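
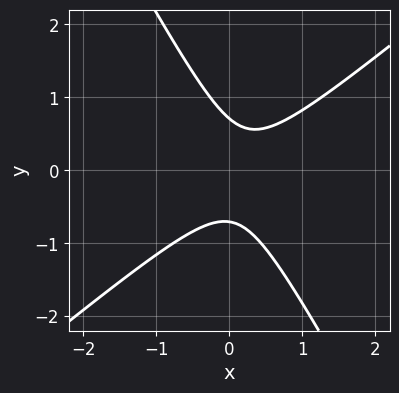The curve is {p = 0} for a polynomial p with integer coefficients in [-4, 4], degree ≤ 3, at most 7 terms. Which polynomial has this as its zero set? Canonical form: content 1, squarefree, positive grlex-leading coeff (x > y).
3*x^2 - 2*x*y - 2*y^2 - x + 1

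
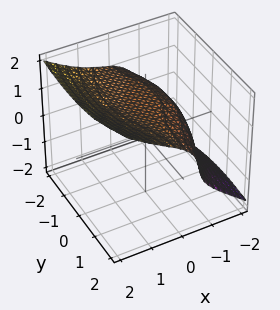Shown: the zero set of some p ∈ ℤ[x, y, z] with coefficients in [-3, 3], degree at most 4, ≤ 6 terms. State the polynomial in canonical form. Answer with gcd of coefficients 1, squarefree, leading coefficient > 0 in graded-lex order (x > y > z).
2*x^3 + x*y^2 + x*y*z - 3*z^3 + 3

Degree: a generic line meets the surface in up to 3 points, so deg p = 3.
Checking where it meets the axes: it misses every integer gridline on the y-axis; it crosses the z-axis at the gridline z = 1.
Solving for integer coefficients yields p as stated.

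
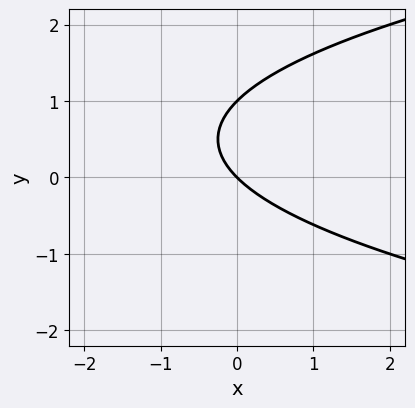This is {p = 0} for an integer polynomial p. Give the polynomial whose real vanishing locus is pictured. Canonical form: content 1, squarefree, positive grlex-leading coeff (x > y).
(a) deg p = 2. The shape is more complex than any degree-1 curve.
(b) Against the integer gridlines: it crosses the x-axis at the gridline x = 0; the y-axis gridline crossings are at y ∈ {0, 1}.
(c) These observations pin down the coefficients.

y^2 - x - y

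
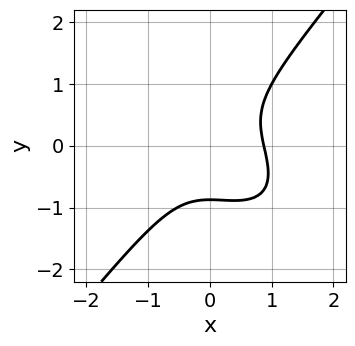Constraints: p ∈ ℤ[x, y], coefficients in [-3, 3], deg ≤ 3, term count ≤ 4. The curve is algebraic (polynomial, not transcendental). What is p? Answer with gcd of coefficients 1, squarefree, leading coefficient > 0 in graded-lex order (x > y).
3*x^3 + 2*x^2*y - 3*y^3 - 2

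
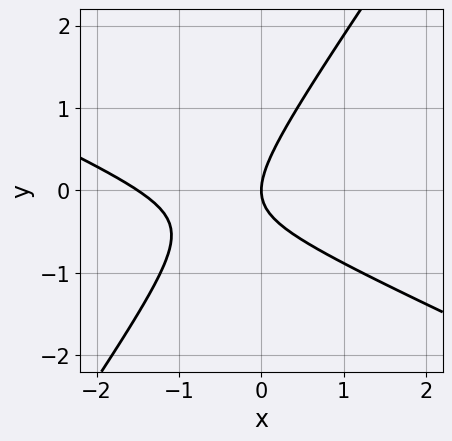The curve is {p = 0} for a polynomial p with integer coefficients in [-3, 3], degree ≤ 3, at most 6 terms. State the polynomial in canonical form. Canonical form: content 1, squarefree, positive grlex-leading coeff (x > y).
1. deg p = 2. No degree-1 curve has this shape.
2. From the visible intercepts: it meets the x-axis at x = 0 (among the integer gridlines); it meets the y-axis at y = 0 (among the integer gridlines).
3. Together with the visible shape, these determine p as stated.

2*x^2 + 3*x*y - 3*y^2 + 3*x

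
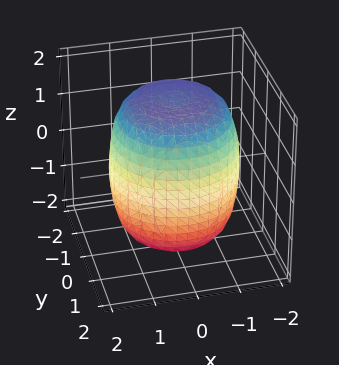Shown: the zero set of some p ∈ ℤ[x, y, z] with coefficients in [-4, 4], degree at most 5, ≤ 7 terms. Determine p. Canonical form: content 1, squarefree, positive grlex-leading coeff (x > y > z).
x^4 + 2*x^2*y^2 + y^4 - x^2 - y^2 + z^2 - 3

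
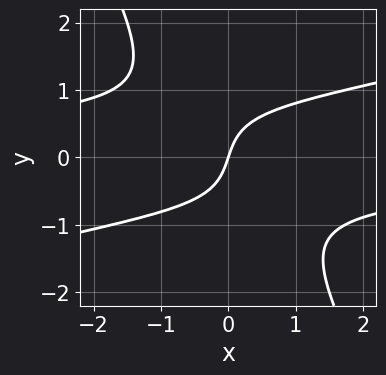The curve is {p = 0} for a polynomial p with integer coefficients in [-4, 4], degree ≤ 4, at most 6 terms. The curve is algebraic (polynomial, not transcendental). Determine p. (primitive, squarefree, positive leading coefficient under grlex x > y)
(a) deg p = 3. A generic line meets the curve in up to 3 points.
(b) Observable constraints: one y-axis crossing is at y = 0; it meets the x-axis at x = 0 (among the integer gridlines).
(c) Putting this together gives p.

x^2*y - 3*x*y^2 - 2*y^3 + 3*x - y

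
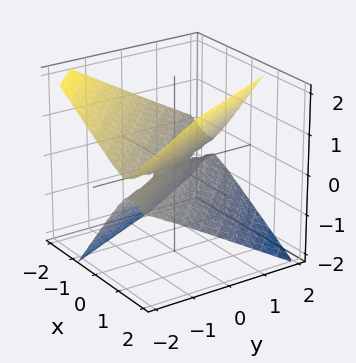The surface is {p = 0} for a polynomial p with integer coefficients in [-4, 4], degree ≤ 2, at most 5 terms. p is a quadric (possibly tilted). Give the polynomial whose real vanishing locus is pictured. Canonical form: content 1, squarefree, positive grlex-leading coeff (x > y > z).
1. Degree: a generic line meets the surface in up to 2 points, so deg p = 2.
2. From the axis intercepts and sections: one z-axis crossing is at z = 0; one x-axis crossing is at x = 0; it meets the y-axis at y = 0 (among the integer gridlines).
3. Putting this together gives p.

2*x^2 + 3*x*y + 2*x*z + y^2 - 3*z^2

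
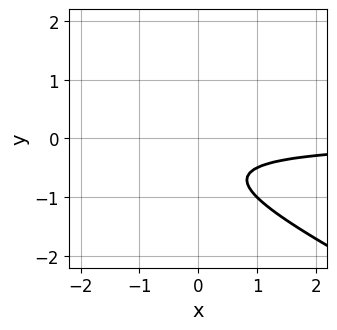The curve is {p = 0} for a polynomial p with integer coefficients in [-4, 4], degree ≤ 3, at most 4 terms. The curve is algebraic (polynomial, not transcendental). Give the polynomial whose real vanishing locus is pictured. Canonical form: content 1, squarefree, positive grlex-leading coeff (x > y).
x*y + 2*y^2 + 2*y + 1

(a) The degree is 2 — a generic line meets the curve in up to 2 points.
(b) From the visible intercepts: no x-intercept at any integer in the box; the curve avoids every integer y-axis point in the box.
(c) Putting this together gives p.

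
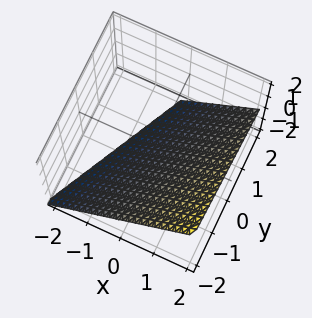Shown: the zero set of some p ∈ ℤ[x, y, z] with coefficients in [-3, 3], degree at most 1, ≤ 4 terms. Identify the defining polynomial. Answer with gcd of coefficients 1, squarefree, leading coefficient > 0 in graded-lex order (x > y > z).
2*x - y - 2*z - 2

First, deg p = 1. Every cross-section is a straight line — this is a plane.
Next, observable constraints: it meets the y-axis at y = -2 (among the integer gridlines); one z-axis crossing is at z = -1; it meets the x-axis at x = 1 (among the integer gridlines).
Finally, these observations pin down the coefficients.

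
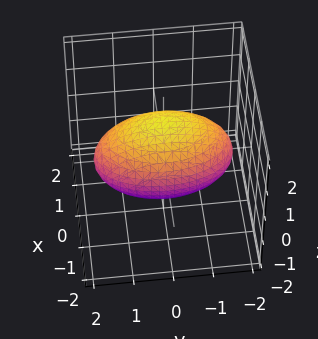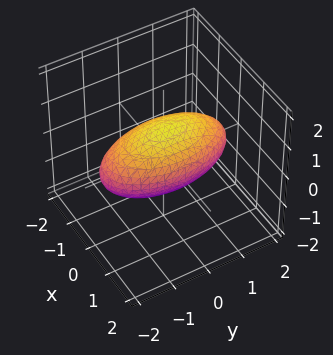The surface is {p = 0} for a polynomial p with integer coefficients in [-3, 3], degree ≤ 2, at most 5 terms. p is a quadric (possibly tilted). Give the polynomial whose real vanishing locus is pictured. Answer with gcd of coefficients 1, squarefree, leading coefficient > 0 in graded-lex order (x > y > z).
3*x^2 - x*z + y^2 + 3*z^2 - 3

(a) Degree: a generic line meets the surface in up to 2 points, so deg p = 2.
(b) Reading off the gridlines: the x-axis gridline crossings are at x ∈ {-1, 1}; among the integer gridlines, it crosses the z-axis at z ∈ {-1, 1}.
(c) Fitting integer coefficients to these (and the overall shape) gives p.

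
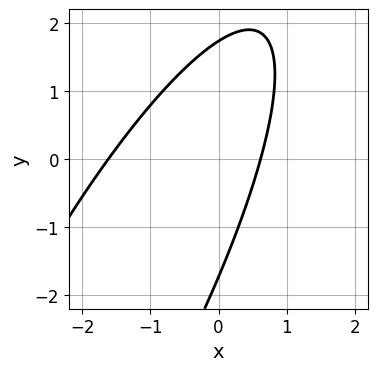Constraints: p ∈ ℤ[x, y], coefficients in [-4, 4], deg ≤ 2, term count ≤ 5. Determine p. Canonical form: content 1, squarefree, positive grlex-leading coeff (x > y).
First, degree: a generic line meets the curve in up to 2 points, so deg p = 2.
Finally, matching integer coefficients to the picture gives p.

3*x^2 - 3*x*y + y^2 + 3*x - 3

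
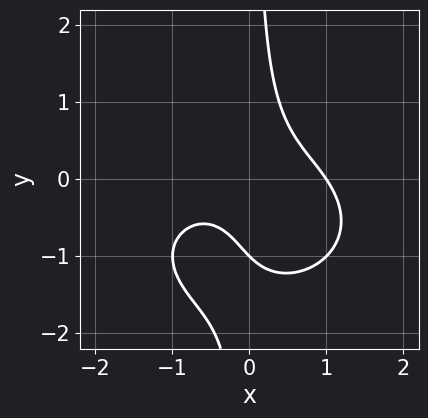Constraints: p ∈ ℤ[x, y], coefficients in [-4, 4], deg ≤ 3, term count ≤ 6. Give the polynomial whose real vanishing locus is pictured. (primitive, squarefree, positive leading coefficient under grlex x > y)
1. Degree: no degree-2 curve has this shape, so deg p = 3.
2. Checking where it meets the axes: it meets the x-axis at x = 1 (among the integer gridlines); it crosses the y-axis at the gridline y = -1.
3. Solving for integer coefficients yields p as stated.

x^3 + 2*x*y^2 + 3*x*y - y - 1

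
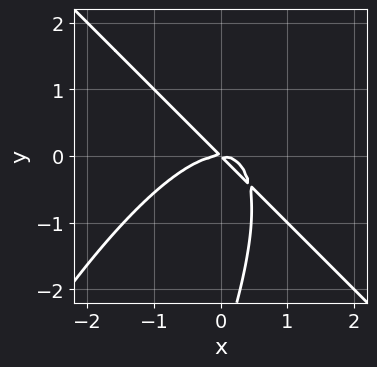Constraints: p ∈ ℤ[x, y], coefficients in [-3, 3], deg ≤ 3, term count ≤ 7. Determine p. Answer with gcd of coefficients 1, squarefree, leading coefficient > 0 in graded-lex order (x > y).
3*x^3 - 2*x*y^2 + y^3 + 3*x*y + 3*y^2

Degree: the shape is more complex than any degree-2 curve, so deg p = 3.
Reading off the gridlines: one x-axis crossing is at x = 0; it crosses the y-axis at the gridline y = 0.
Fitting integer coefficients to these (and the overall shape) gives p.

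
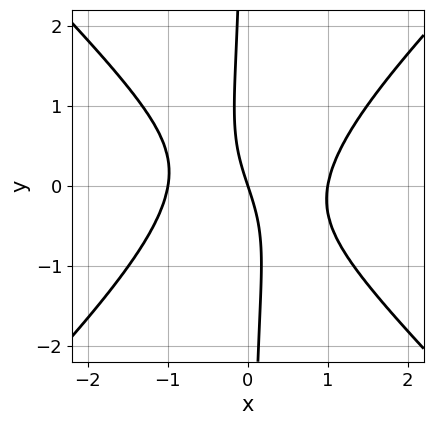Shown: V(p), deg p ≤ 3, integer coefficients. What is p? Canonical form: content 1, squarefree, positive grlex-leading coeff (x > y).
3*x^3 - 3*x*y^2 - 3*x - y

The degree is 3 — no degree-2 curve has this shape.
Against the integer gridlines: among the integer gridlines, it crosses the x-axis at x ∈ {-1, 0, 1}; one y-axis crossing is at y = 0.
These observations pin down the coefficients.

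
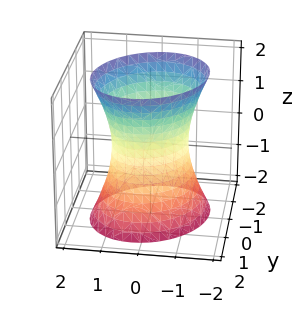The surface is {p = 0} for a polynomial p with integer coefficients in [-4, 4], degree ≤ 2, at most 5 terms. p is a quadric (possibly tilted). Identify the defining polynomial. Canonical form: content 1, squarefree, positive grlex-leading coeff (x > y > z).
3*x^2 - x*y + 3*y^2 - z^2 - 3

(a) deg p = 2.
(b) Against the integer gridlines: the surface avoids every integer z-axis point in the box; the x-axis gridline crossings are at x ∈ {-1, 1}; among the integer gridlines, it crosses the y-axis at y ∈ {-1, 1}.
(c) Matching integer coefficients to the picture gives p.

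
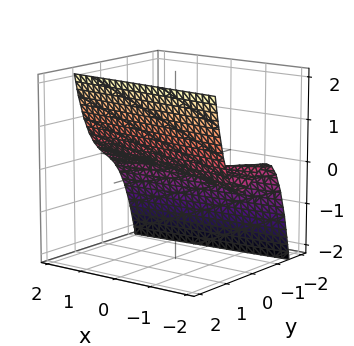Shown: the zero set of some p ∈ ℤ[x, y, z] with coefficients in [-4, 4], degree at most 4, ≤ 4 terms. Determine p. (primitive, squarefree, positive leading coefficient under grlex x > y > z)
3*y^3 + x*y - 3*z

1. deg p = 3. A generic line meets the surface in up to 3 points.
2. Reading off the gridlines: one y-axis crossing is at y = 0; every point of the x-axis in the box is on the surface.
3. The integer polynomial consistent with all of this is the stated p.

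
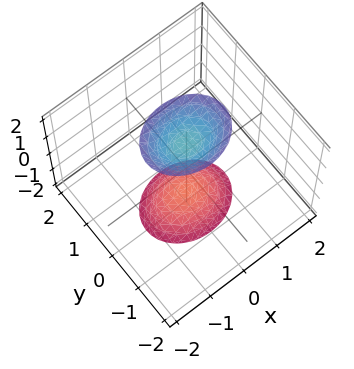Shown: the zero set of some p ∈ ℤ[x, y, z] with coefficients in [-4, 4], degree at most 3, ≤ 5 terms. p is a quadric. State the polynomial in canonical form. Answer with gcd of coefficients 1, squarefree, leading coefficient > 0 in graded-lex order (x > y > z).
2*x^2 + 3*y^2 - z^2 + 2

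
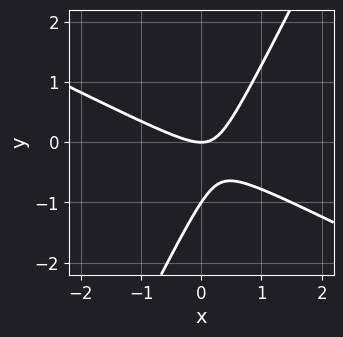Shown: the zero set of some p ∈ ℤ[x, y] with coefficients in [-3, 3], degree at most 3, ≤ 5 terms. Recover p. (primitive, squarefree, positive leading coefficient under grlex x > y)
2*x^2 + 3*x*y - 2*y^2 - 2*y

First, degree: the shape is more complex than any degree-1 curve, so deg p = 2.
Next, reading off the gridlines: it meets the x-axis at x = 0 (among the integer gridlines); the y-axis gridline crossings are at y ∈ {-1, 0}.
Finally, matching integer coefficients to the picture gives p.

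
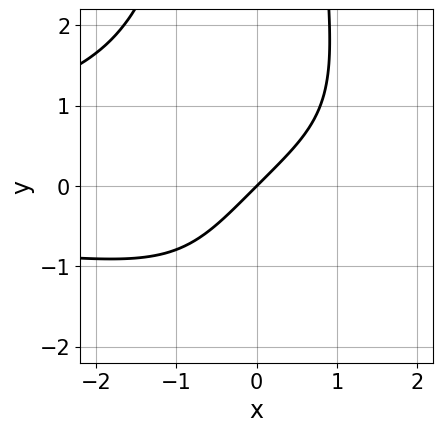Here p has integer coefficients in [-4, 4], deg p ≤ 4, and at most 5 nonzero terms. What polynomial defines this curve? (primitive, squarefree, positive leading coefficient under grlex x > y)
x^2*y^2 + 3*x - 3*y

1. The degree is 4 — a generic line meets the curve in up to 4 points.
2. From the visible intercepts: one x-axis crossing is at x = 0; it crosses the y-axis at the gridline y = 0.
3. These observations pin down the coefficients.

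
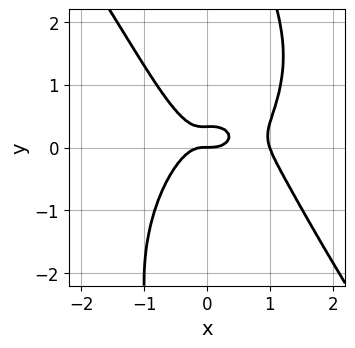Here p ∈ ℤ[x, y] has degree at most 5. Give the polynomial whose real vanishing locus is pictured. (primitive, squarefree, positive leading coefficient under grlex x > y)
deg p = 4. No degree-3 curve has this shape.
Observable constraints: the x-axis gridline crossings are at x ∈ {0, 1}; one y-axis crossing is at y = 0.
These observations pin down the coefficients.

3*x^4 + x*y^3 - 3*x^3 - 3*y^2 + y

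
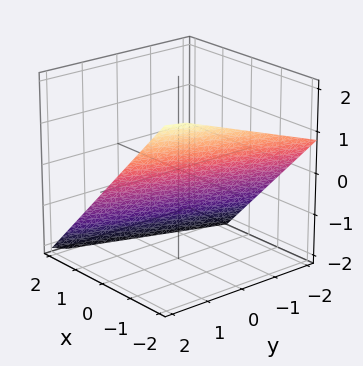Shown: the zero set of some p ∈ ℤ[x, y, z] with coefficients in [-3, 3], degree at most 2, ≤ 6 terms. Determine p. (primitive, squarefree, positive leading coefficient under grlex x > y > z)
(a) deg p = 1.
(b) Checking where it meets the axes: it crosses the y-axis at the gridline y = 2.
(c) Matching integer coefficients to the picture gives p.

3*x - y + 3*z + 2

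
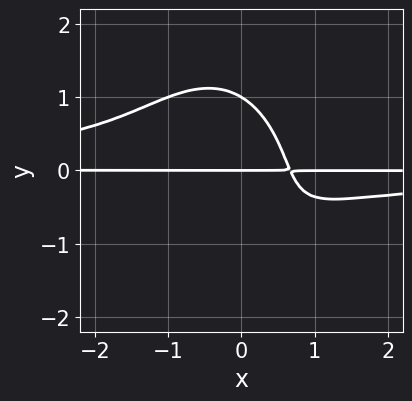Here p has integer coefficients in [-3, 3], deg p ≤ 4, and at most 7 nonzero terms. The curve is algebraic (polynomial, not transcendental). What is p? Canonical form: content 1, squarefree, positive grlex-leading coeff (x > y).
3*x^2*y^2 + y^4 + y^3 + 3*x*y - 2*y

The degree is 4 — no degree-3 curve has this shape.
Against the integer gridlines: every point of the x-axis in the box is on the curve; among the integer gridlines, it crosses the y-axis at y ∈ {0, 1}.
Together with the visible shape, these determine p as stated.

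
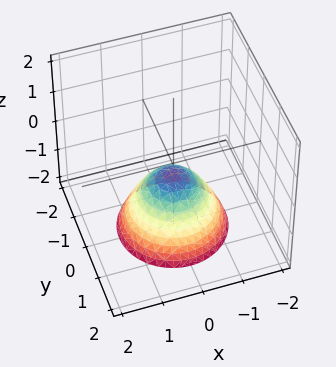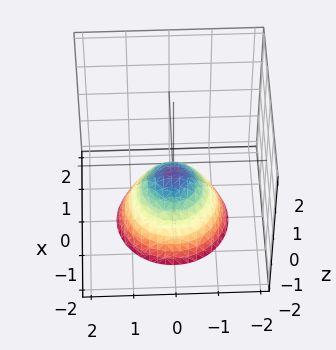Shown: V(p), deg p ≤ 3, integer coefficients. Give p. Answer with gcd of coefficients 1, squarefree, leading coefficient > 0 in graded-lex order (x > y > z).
3*x^2 + 3*y^2 + 3*z + 1

First, the degree is 2 — the shape is more complex than any degree-1 surface.
Next, symmetry: every cross-section ⟂ z is a circle, so x, y appear only via x² + y².
Next, against the integer gridlines: a circular section at z = -2 has radius between 1 and 2; it misses every integer gridline on the y-axis.
Finally, fitting integer coefficients to these (and the overall shape) gives p.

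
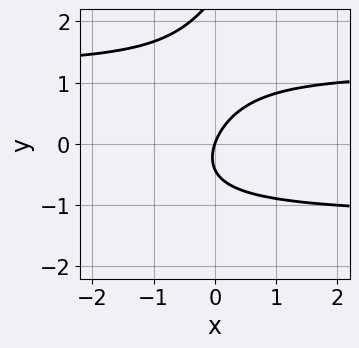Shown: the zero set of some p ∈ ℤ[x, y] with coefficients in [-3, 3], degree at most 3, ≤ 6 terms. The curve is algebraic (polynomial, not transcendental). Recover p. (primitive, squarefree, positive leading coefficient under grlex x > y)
1. The degree is 3 — the shape is more complex than any degree-2 curve.
2. Against the integer gridlines: it meets the y-axis at y = 0 (among the integer gridlines); one x-axis crossing is at x = 0.
3. Matching integer coefficients to the picture gives p.

2*x*y^2 - y^3 + 2*y^2 - 3*x + y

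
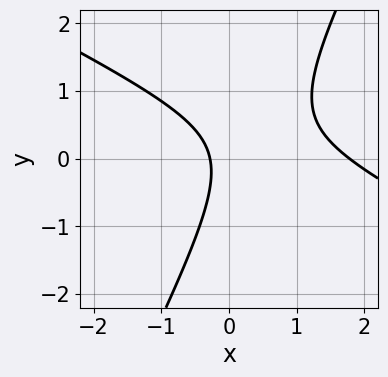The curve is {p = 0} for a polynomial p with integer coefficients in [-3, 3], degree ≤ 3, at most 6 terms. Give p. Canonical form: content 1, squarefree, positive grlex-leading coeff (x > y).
1. The degree is 2 — the shape is more complex than any degree-1 curve.
2. Reading off the gridlines: no y-intercept at any integer in the box.
3. The integer polynomial consistent with all of this is the stated p.

2*x^2 + 3*x*y - 2*y^2 - 3*x - 1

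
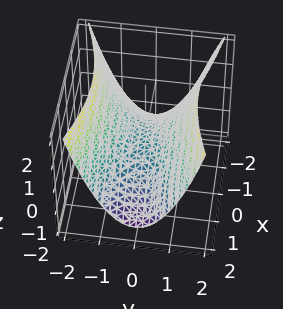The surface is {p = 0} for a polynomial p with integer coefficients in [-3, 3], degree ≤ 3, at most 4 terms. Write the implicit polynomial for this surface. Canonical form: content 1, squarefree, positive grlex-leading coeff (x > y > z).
1. The degree is 2 — a hyperbolic paraboloid; a quadric.
2. Symmetries: it's symmetric under y → −y, forcing even powers of y; the x ↦ −x reflection is a symmetry, so x appears only in even powers.
3. From the axis intercepts and sections: one y-axis crossing is at y = 0; it meets the x-axis at x = 0 (among the integer gridlines); it crosses the z-axis at the gridline z = 0.
4. Assembling these constraints gives the stated polynomial.

x^2 - 3*y^2 + 3*z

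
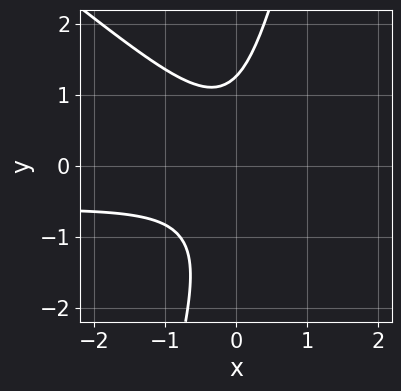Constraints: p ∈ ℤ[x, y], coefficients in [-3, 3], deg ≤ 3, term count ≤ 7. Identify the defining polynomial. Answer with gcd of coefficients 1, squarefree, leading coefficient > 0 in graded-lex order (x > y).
1. The degree is 3 — the shape is more complex than any degree-2 curve.
2. Reading off the gridlines: the curve avoids every integer x-axis point in the box.
3. Assembling these constraints gives the stated polynomial.

3*x^2*y + 3*x*y^2 - y^3 + 2*x^2 + 2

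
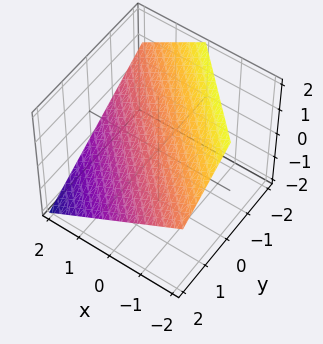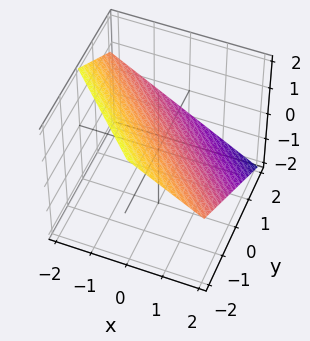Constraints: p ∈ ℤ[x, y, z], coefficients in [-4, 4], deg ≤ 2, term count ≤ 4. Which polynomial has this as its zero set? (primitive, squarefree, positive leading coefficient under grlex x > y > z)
2*x + 2*y + 3*z - 2

The degree is 1 — the surface is flat (a plane).
Checking where it meets the axes: one x-axis crossing is at x = 1; one y-axis crossing is at y = 1.
Matching integer coefficients to the picture gives p.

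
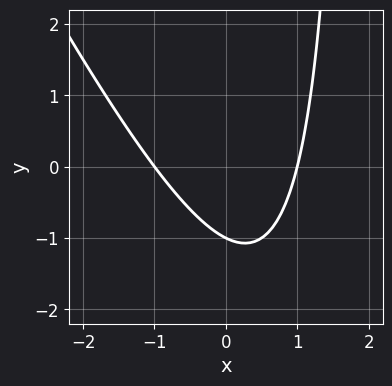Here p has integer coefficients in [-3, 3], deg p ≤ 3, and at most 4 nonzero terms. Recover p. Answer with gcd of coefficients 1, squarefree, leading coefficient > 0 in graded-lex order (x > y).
2*x^2 + x*y - 2*y - 2

deg p = 2. The shape is more complex than any degree-1 curve.
Checking where it meets the axes: among the integer gridlines, it crosses the x-axis at x ∈ {-1, 1}; it meets the y-axis at y = -1 (among the integer gridlines).
The integer polynomial consistent with all of this is the stated p.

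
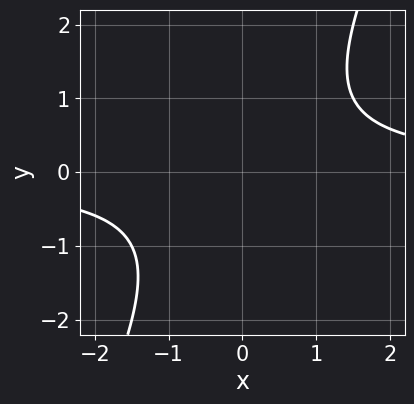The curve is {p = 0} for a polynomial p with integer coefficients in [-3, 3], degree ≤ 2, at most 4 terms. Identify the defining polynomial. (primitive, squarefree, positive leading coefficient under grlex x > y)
2*x*y - y^2 - 2

1. deg p = 2. A generic line meets the curve in up to 2 points.
2. Observable constraints: no x-intercept at any integer in the box; no y-intercept at any integer in the box.
3. The integer polynomial consistent with all of this is the stated p.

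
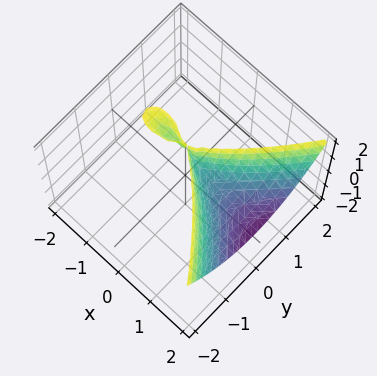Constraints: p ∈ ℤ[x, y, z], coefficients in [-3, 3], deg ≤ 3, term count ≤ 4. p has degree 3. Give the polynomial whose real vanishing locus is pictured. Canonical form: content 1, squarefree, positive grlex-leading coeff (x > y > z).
I count 2 distinct pieces. They look like related sheets of one shape, so recover p as a whole.
deg p = 3. The shape is more complex than any degree-2 surface.
Reading off the gridlines: the visible z-axis segment lies entirely on the surface.
Together with the visible shape, these determine p as stated.

x^3 + 2*x^2*z - 3*x^2 - 3*y^2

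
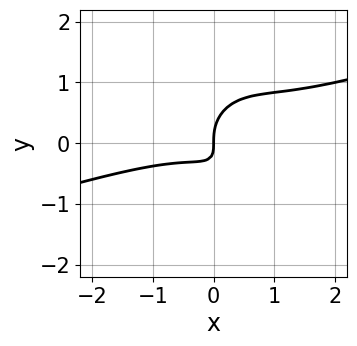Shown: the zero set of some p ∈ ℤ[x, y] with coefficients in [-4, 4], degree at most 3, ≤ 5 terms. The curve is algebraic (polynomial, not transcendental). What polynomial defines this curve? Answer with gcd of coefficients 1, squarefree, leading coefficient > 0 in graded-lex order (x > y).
Degree: a generic line meets the curve in up to 3 points, so deg p = 3.
Checking where it meets the axes: it crosses the x-axis at the gridline x = 0; it crosses the y-axis at the gridline y = 0.
Assembling these constraints gives the stated polynomial.

x^3 - 3*x^2*y - 2*y^3 + 2*x*y + x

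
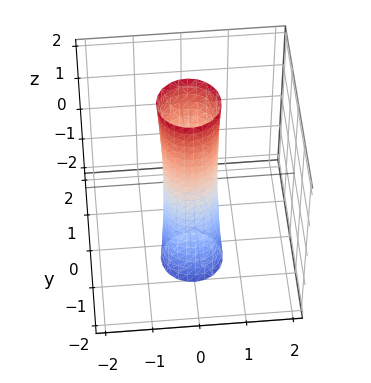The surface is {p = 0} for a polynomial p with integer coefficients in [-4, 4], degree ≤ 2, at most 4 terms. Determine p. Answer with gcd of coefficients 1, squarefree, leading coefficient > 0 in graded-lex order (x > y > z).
3*x^2 + 3*y^2 - y*z - 1

Degree: a generic line meets the surface in up to 2 points, so deg p = 2.
Against the integer gridlines: it misses every integer gridline on the z-axis.
Matching integer coefficients to the picture gives p.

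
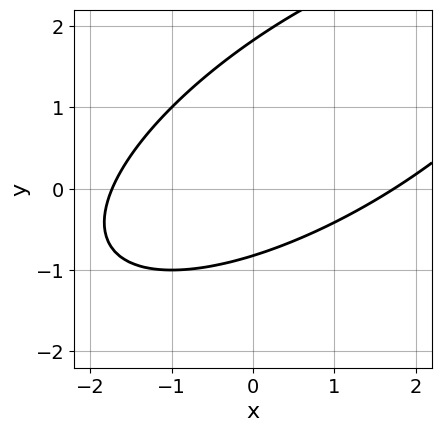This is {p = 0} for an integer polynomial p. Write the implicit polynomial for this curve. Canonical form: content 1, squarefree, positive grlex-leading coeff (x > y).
Degree: no degree-1 curve has this shape, so deg p = 2.
Putting this together gives p.

x^2 - 2*x*y + 2*y^2 - 2*y - 3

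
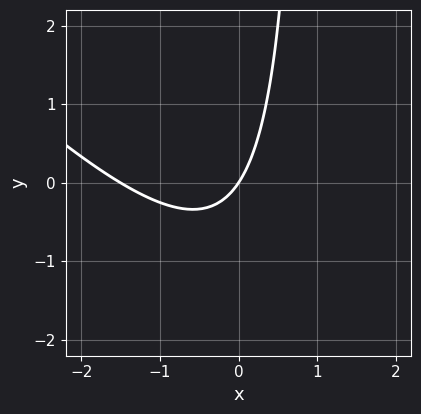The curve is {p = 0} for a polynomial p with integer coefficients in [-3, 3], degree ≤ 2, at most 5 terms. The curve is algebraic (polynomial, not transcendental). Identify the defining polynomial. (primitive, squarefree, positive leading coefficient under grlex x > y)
(a) The degree is 2 — no degree-1 curve has this shape.
(b) From the axis intercepts and sections: one y-axis crossing is at y = 0; one x-axis crossing is at x = 0.
(c) Solving for integer coefficients yields p as stated.

2*x^2 + 2*x*y + 3*x - 2*y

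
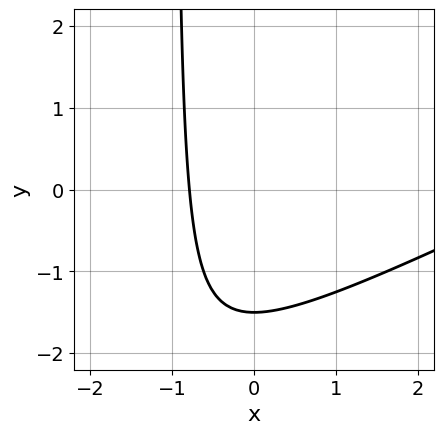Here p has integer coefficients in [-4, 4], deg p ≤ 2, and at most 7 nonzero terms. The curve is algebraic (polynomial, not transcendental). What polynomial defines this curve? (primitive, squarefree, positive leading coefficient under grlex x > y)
x^2 - 2*x*y - 3*x - 2*y - 3

1. Degree: the shape is more complex than any degree-1 curve, so deg p = 2.
2. Putting this together gives p.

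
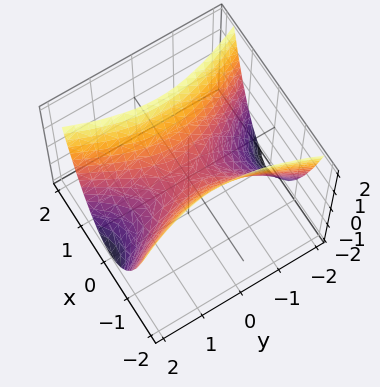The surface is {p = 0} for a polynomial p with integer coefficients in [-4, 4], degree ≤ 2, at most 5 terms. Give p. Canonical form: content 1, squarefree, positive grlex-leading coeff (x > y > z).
1. deg p = 2.
2. Symmetries: it's symmetric under y → −y, forcing even powers of y; the x ↦ −x reflection is a symmetry, so x appears only in even powers.
3. Checking where it meets the axes: it meets the y-axis at y = 0 (among the integer gridlines); one z-axis crossing is at z = 0; it meets the x-axis at x = 0 (among the integer gridlines).
4. Putting this together gives p.

3*x^2 - y^2 - 2*z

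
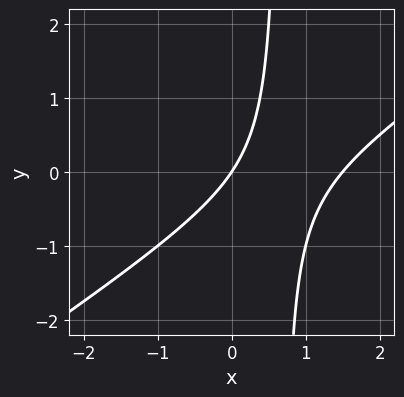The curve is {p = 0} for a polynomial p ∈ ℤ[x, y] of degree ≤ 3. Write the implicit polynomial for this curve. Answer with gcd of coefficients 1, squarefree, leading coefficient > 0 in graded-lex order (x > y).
(a) Degree: the shape is more complex than any degree-1 curve, so deg p = 2.
(b) Against the integer gridlines: it meets the y-axis at y = 0 (among the integer gridlines); it meets the x-axis at x = 0 (among the integer gridlines).
(c) Putting this together gives p.

2*x^2 - 3*x*y - 3*x + 2*y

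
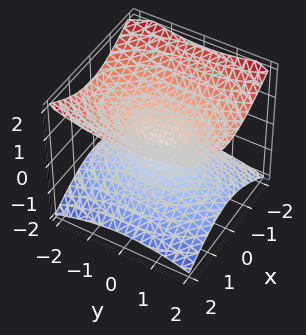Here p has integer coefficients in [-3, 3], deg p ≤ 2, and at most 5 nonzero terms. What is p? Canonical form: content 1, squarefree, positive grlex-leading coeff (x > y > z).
2*x^2 + y^2 - 3*z^2

1. The degree is 2 — two nappes meeting at a single point; a quadric.
2. Symmetries: it's symmetric under z → −z, forcing even powers of z; it's symmetric under y → −y, forcing even powers of y; mirror symmetry x ↦ −x ⇒ only even powers of x.
3. Against the integer gridlines: one x-axis crossing is at x = 0; it meets the z-axis at z = 0 (among the integer gridlines); it crosses the y-axis at the gridline y = 0.
4. Putting this together gives p.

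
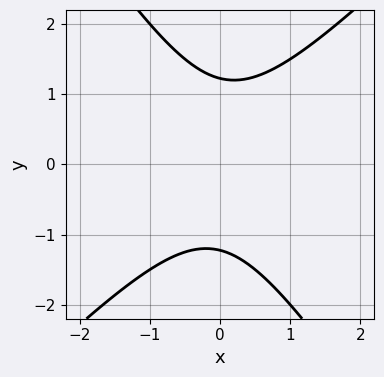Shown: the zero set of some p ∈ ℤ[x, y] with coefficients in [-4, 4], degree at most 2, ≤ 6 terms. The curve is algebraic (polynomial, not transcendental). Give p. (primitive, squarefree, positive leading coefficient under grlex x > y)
First, deg p = 2. No degree-1 curve has this shape.
Next, reading off the gridlines: it misses every integer gridline on the x-axis.
Finally, the integer polynomial consistent with all of this is the stated p.

3*x^2 - x*y - 2*y^2 + 3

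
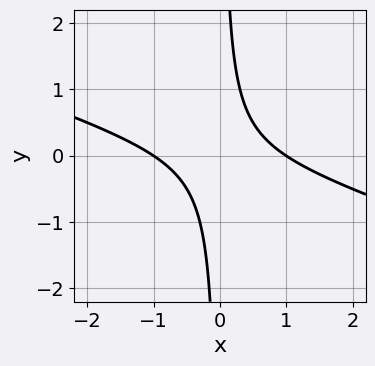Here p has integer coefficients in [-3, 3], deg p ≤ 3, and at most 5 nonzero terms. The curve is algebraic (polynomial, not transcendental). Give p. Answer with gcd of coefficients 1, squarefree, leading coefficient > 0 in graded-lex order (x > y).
x^2 + 3*x*y - 1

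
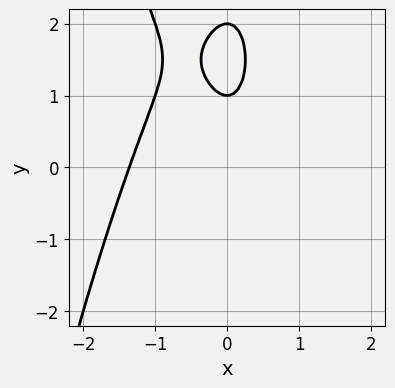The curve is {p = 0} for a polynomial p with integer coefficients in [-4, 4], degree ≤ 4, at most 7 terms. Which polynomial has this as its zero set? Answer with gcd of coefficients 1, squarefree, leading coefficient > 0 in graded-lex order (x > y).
3*x^3 + 3*x^2 + y^2 - 3*y + 2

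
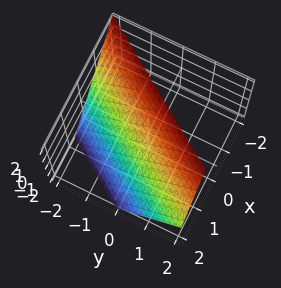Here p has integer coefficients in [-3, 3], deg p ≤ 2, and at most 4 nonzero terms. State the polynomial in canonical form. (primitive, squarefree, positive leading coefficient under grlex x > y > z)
1. The degree is 1 — the surface is flat (a plane).
2. Observable constraints: it meets the z-axis at z = 1 (among the integer gridlines); one y-axis crossing is at y = -1.
3. Matching integer coefficients to the picture gives p.

3*x - 2*y + 2*z - 2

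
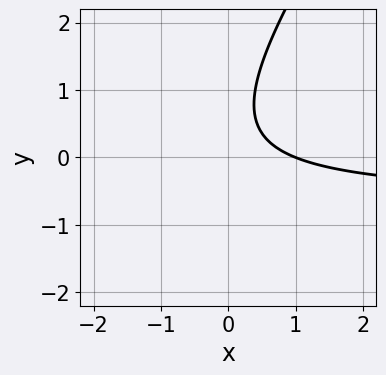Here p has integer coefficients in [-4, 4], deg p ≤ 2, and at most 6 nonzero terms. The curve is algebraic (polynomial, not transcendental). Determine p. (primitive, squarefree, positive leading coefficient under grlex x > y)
First, degree: a generic line meets the curve in up to 2 points, so deg p = 2.
Then, from the visible intercepts: it crosses the x-axis at the gridline x = 1; it misses every integer gridline on the y-axis.
Finally, assembling these constraints gives the stated polynomial.

3*x*y - 2*y^2 + 2*x + 2*y - 2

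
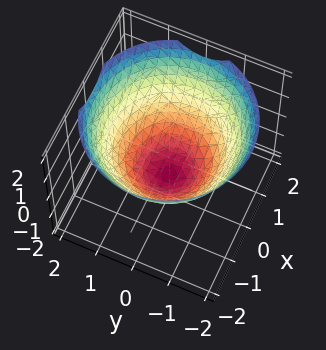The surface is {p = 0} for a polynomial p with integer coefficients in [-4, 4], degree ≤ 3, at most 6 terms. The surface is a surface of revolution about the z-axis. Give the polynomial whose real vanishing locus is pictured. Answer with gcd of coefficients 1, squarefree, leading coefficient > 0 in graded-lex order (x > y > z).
2*x^2 + 2*y^2 - 3*z - 3

First, deg p = 2.
Then, by symmetry, every cross-section ⟂ z is a circle, so x, y appear only via x² + y².
Then, observable constraints: it meets the z-axis at z = -1 (among the integer gridlines); a circular section at z = 0 has radius between 1 and 2.
Finally, assembling these constraints gives the stated polynomial.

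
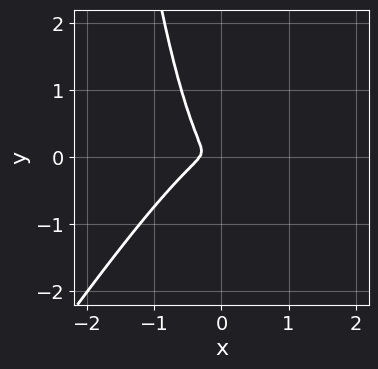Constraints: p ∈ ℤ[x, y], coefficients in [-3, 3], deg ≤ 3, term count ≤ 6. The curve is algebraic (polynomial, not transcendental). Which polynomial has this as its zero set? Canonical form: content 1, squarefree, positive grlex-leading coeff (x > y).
3*x^3 - 2*x^2*y + x^2 + y^2

Degree: no degree-2 curve has this shape, so deg p = 3.
Putting this together gives p.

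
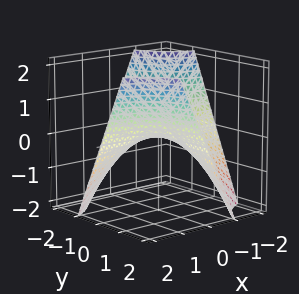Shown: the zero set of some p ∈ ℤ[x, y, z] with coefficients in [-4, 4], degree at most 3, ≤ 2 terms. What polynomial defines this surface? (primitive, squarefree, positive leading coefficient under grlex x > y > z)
x*y - z

(a) deg p = 2. A hyperbolic paraboloid; a quadric.
(b) From the visible intercepts: the visible x-axis segment lies entirely on the surface; it meets the z-axis at z = 0 (among the integer gridlines).
(c) These observations pin down the coefficients. Check: (0, 1, 0) on the y-axis lies on the surface, and p(0, 1, 0) = 0. ✓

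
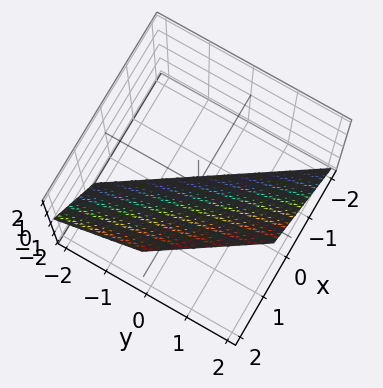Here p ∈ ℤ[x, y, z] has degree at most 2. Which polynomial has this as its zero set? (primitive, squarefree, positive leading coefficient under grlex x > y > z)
3*x + 2*y - 2*z - 2

Degree: every cross-section is a straight line — this is a plane, so deg p = 1.
Reading off the gridlines: it meets the y-axis at y = 1 (among the integer gridlines); it crosses the z-axis at the gridline z = -1.
Fitting integer coefficients to these (and the overall shape) gives p.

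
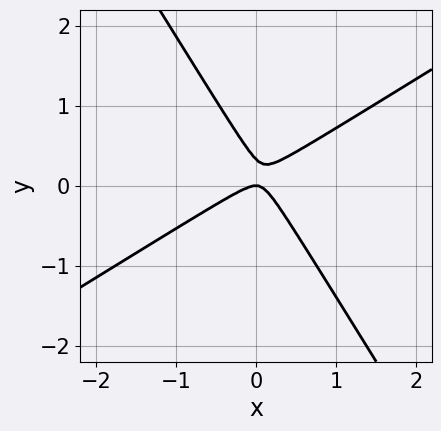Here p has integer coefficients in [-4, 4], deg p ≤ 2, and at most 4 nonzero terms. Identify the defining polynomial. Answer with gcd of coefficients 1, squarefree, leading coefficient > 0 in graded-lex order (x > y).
1. Degree: the shape is more complex than any degree-1 curve, so deg p = 2.
2. From the axis intercepts and sections: one x-axis crossing is at x = 0; it crosses the y-axis at the gridline y = 0.
3. Assembling these constraints gives the stated polynomial.

3*x^2 - 3*x*y - 3*y^2 + y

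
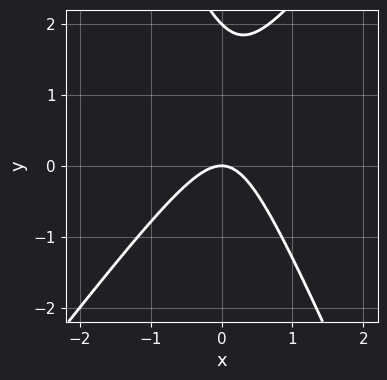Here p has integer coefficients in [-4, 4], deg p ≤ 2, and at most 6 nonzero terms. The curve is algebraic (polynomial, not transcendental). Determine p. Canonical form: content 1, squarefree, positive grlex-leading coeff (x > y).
3*x^2 - x*y - y^2 + 2*y

(a) Degree: the shape is more complex than any degree-1 curve, so deg p = 2.
(b) From the visible intercepts: the y-axis gridline crossings are at y ∈ {0, 2}; it crosses the x-axis at the gridline x = 0.
(c) The integer polynomial consistent with all of this is the stated p.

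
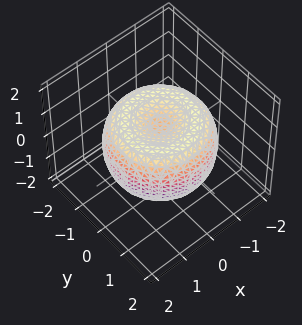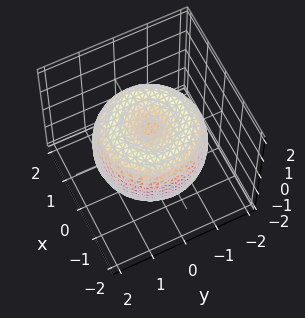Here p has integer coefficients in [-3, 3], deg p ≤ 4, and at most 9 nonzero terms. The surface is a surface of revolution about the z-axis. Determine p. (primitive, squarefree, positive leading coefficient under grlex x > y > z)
1. Degree: no degree-3 surface has this shape, so deg p = 4.
2. Symmetry: the z-axis is an axis of rotation, so x and y enter only as x² + y².
3. From the visible intercepts: a circular section at z = -1 has radius exactly 1.
4. Matching integer coefficients to the picture gives p.

x^4 + 2*x^2*y^2 + y^4 - 2*x^2 - 2*y^2 + 2*z^2 - 1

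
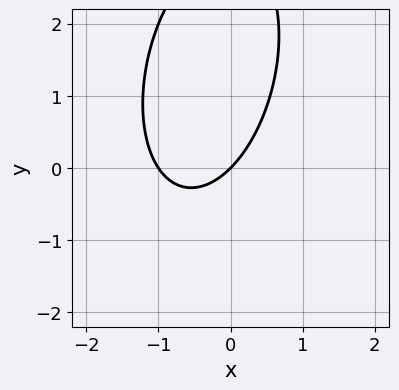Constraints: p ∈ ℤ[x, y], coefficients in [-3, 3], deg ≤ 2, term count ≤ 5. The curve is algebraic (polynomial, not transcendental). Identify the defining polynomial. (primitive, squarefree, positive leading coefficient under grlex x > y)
First, degree: a generic line meets the curve in up to 2 points, so deg p = 2.
Then, against the integer gridlines: among the integer gridlines, it crosses the x-axis at x ∈ {-1, 0}; it meets the y-axis at y = 0 (among the integer gridlines).
Finally, these observations pin down the coefficients.

3*x^2 - x*y + y^2 + 3*x - 3*y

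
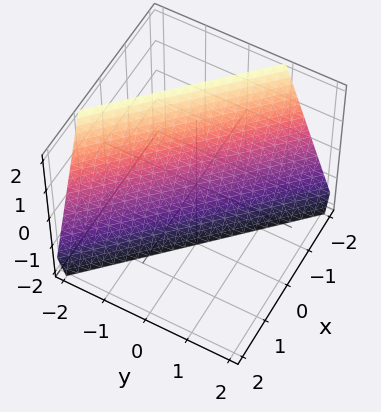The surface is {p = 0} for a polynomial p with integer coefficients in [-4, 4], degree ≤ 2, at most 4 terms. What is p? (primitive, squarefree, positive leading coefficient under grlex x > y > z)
3*x + 3*y + z + 2

Degree: the surface is flat (a plane), so deg p = 1.
Reading off the gridlines: it meets the z-axis at z = -2 (among the integer gridlines).
The integer polynomial consistent with all of this is the stated p.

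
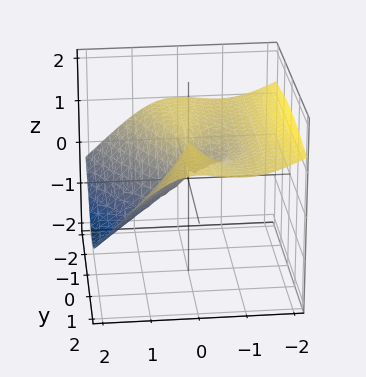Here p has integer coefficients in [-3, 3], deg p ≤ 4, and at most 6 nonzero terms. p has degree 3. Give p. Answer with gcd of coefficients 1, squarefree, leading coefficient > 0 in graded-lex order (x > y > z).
The degree is 3 — no degree-2 surface has this shape.
Against the integer gridlines: one x-axis crossing is at x = 0; one y-axis crossing is at y = 0; the visible z-axis segment lies entirely on the surface.
Matching integer coefficients to the picture gives p.

2*x^3 + 3*x^2*z + 2*y^2*z - 2*y^2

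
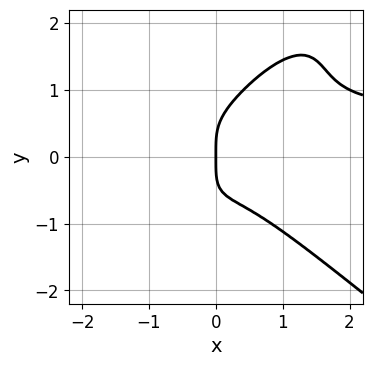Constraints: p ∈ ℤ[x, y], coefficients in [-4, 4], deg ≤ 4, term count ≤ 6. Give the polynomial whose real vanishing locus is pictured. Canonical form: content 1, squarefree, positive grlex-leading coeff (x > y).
(a) deg p = 4. No degree-3 curve has this shape.
(b) From the axis intercepts and sections: it crosses the x-axis at the gridline x = 0; it meets the y-axis at y = 0 (among the integer gridlines).
(c) The integer polynomial consistent with all of this is the stated p.

3*x^3*y - 3*x*y^3 + 2*y^4 - 2*x^3 - 2*x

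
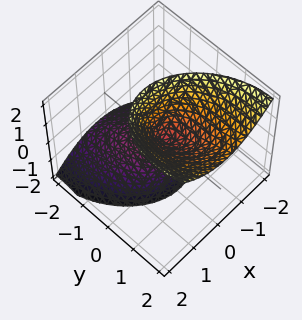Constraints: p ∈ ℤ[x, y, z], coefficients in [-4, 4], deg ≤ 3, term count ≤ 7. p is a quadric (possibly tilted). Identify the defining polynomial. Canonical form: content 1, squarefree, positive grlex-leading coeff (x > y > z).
3*x^2 + x*y + 2*y^2 - 3*y*z - z^2

I count 2 distinct pieces.
Degree: the shape is more complex than any degree-1 surface, so deg p = 2.
Checking where it meets the axes: it meets the y-axis at y = 0 (among the integer gridlines); it crosses the x-axis at the gridline x = 0; it crosses the z-axis at the gridline z = 0.
Fitting integer coefficients to these (and the overall shape) gives p.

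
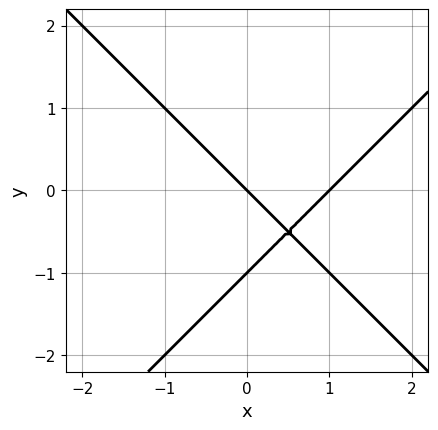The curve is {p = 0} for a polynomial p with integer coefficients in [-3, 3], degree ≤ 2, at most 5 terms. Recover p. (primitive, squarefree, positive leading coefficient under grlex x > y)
deg p = 2. A generic line meets the curve in up to 2 points.
Observable constraints: among the integer gridlines, it crosses the x-axis at x ∈ {0, 1}; among the integer gridlines, it crosses the y-axis at y ∈ {-1, 0}.
Putting this together gives p.

x^2 - y^2 - x - y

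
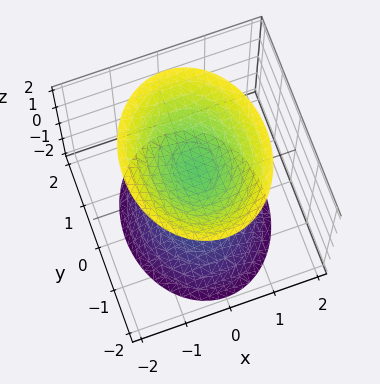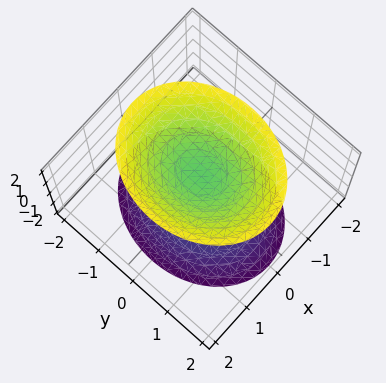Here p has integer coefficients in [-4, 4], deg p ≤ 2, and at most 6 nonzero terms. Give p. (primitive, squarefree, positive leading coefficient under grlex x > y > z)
There are 2 components. They look like related sheets of one shape, so recover p as a whole.
deg p = 2. Two separate bowl-shaped sheets opening away from each other; a quadric.
Symmetries: it's symmetric under y → −y, forcing even powers of y; the x ↦ −x reflection is a symmetry, so x appears only in even powers; the z ↦ −z reflection is a symmetry, so z appears only in even powers.
Checking where it meets the axes: the surface avoids every integer y-axis point in the box; it misses every integer gridline on the x-axis.
Assembling these constraints gives the stated polynomial. Check: (0, 0, -1) on the z-axis lies on the surface, and p(0, 0, -1) = 0. ✓

3*x^2 + 2*y^2 - 2*z^2 + 2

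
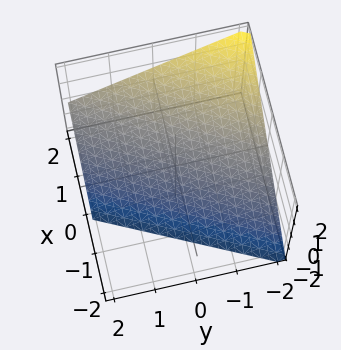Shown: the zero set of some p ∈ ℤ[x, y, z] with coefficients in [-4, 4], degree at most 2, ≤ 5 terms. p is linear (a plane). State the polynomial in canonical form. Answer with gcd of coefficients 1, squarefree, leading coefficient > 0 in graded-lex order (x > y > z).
2*x - y - 2*z - 2

deg p = 1. Every cross-section is a straight line — this is a plane.
Reading off the gridlines: it crosses the x-axis at the gridline x = 1; it meets the z-axis at z = -1 (among the integer gridlines); one y-axis crossing is at y = -2.
Solving for integer coefficients yields p as stated.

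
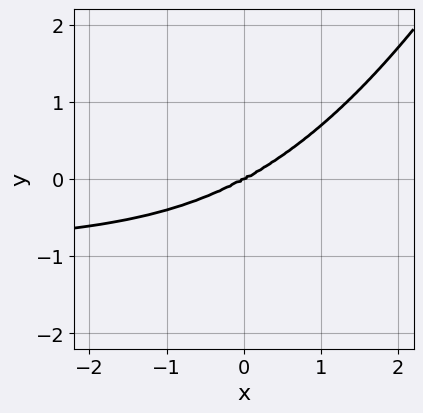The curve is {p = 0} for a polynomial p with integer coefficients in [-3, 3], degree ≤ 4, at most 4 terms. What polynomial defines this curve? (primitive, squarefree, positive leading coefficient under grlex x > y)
x^3*y + x^3 - x^2*y - 3*y^3

deg p = 4.
From the visible intercepts: one x-axis crossing is at x = 0; it crosses the y-axis at the gridline y = 0.
Solving for integer coefficients yields p as stated.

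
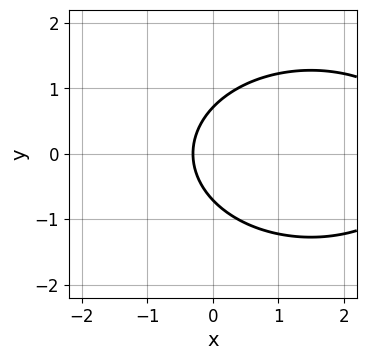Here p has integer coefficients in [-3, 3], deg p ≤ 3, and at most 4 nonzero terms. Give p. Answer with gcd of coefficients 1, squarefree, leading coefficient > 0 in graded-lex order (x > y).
x^2 + 2*y^2 - 3*x - 1

(a) Degree: no degree-1 curve has this shape, so deg p = 2.
(b) Symmetries: the y ↦ −y reflection is a symmetry, so y appears only in even powers.
(c) Assembling these constraints gives the stated polynomial.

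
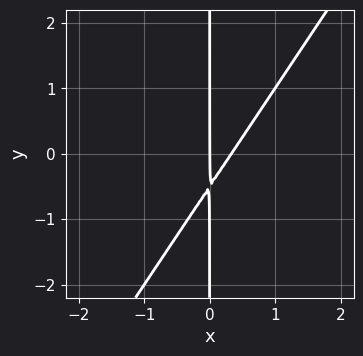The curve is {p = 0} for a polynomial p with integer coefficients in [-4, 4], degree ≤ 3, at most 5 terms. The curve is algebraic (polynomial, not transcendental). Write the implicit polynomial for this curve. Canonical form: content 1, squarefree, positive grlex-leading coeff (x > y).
First, deg p = 2. A generic line meets the curve in up to 2 points.
Then, against the integer gridlines: every point of the y-axis in the box is on the curve; one x-axis crossing is at x = 0.
Finally, assembling these constraints gives the stated polynomial.

3*x^2 - 2*x*y - x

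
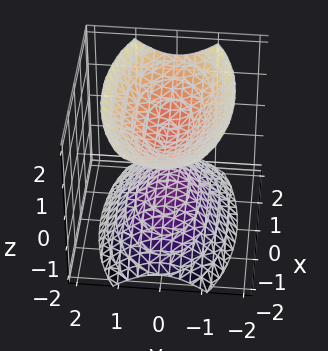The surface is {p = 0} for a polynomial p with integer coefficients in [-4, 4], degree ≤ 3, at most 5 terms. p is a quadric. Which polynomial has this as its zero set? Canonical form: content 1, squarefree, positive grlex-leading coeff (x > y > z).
x^2 + 3*y^2 - 2*z^2 + 1

First, the picture has 2 separate pieces. They look like related sheets of one shape, so recover p as a whole.
Next, degree: two sheets facing apart; a quadric, so deg p = 2.
Next, symmetries: the z ↦ −z reflection is a symmetry, so z appears only in even powers; it's symmetric under y → −y, forcing even powers of y; mirror symmetry x ↦ −x ⇒ only even powers of x.
Next, observable constraints: no y-intercept at any integer in the box; the surface avoids every integer x-axis point in the box.
Finally, solving for integer coefficients yields p as stated.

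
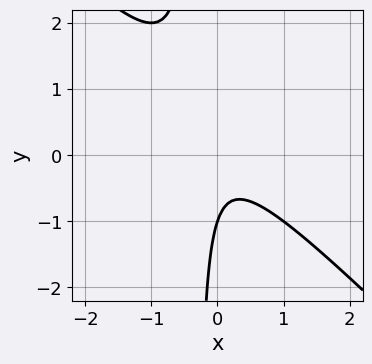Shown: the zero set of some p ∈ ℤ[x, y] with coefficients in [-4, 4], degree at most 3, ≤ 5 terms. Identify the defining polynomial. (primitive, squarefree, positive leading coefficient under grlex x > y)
3*x^2 + 3*x*y + y + 1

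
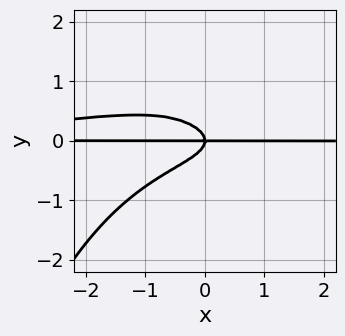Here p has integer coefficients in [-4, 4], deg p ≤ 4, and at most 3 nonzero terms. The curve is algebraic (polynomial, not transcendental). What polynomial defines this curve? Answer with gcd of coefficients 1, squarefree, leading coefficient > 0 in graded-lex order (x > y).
x^2*y^2 + 3*y^3 + x*y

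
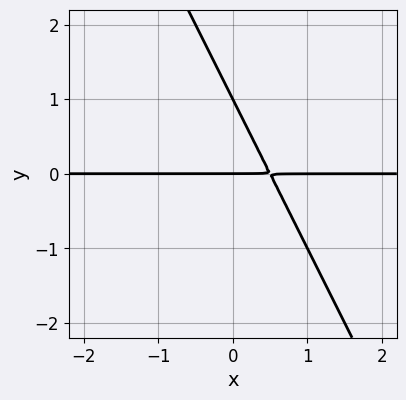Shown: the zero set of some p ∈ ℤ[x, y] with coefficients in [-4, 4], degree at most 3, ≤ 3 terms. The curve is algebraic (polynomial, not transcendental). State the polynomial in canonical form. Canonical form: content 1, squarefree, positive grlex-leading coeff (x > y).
2*x*y + y^2 - y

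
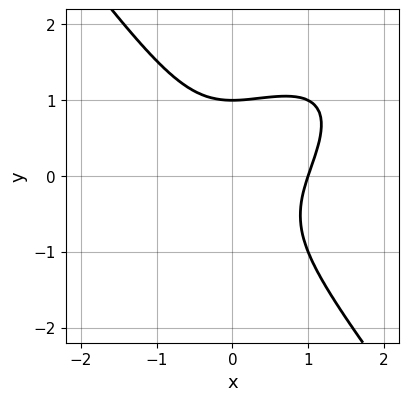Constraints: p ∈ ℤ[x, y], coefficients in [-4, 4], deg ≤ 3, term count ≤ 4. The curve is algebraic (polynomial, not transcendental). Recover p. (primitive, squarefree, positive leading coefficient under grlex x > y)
First, deg p = 3. The shape is more complex than any degree-2 curve.
Then, against the integer gridlines: it meets the y-axis at y = 1 (among the integer gridlines); it meets the x-axis at x = 1 (among the integer gridlines).
Finally, assembling these constraints gives the stated polynomial.

x^3 - x^2*y + y^3 - 1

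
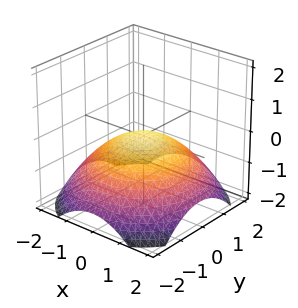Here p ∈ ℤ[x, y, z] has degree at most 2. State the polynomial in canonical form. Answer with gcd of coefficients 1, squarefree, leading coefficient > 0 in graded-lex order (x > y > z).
x^2 + y^2 + 3*z

deg p = 2.
Symmetry: the z-axis is an axis of rotation, so x and y enter only as x² + y².
Checking where it meets the axes: a circular section at z = -1 has radius between 1 and 2; it crosses the z-axis at the gridline z = 0.
The integer polynomial consistent with all of this is the stated p.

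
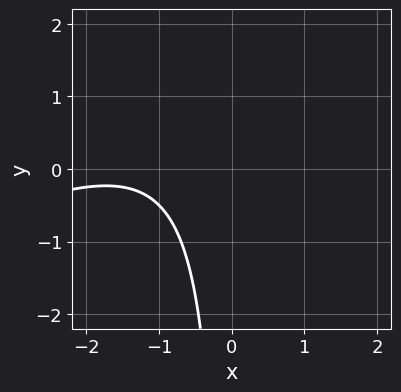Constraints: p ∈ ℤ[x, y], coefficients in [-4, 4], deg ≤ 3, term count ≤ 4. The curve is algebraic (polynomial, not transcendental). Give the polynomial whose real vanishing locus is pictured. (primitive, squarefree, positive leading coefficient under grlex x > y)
First, deg p = 2. No degree-1 curve has this shape.
Next, from the visible intercepts: the curve avoids every integer x-axis point in the box; it misses every integer gridline on the y-axis.
Finally, together with the visible shape, these determine p as stated.

x^2 - 2*x*y + 3*x + 3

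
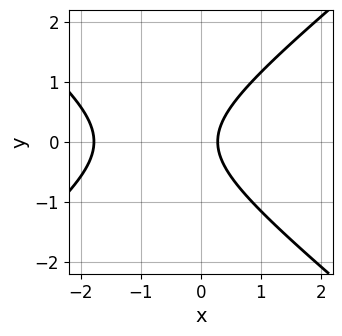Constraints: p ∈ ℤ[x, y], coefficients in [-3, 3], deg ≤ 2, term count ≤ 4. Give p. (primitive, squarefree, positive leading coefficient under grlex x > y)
2*x^2 - 3*y^2 + 3*x - 1

deg p = 2. No degree-1 curve has this shape.
Symmetries: it's symmetric under y → −y, forcing even powers of y.
From the visible intercepts: it misses every integer gridline on the y-axis.
Together with the visible shape, these determine p as stated.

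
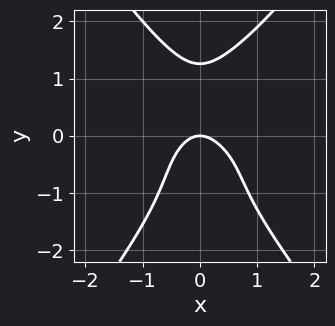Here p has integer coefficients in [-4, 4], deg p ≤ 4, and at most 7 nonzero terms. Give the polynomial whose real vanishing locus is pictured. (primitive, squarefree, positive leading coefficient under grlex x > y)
Degree: no degree-3 curve has this shape, so deg p = 4.
Against the integer gridlines: one x-axis crossing is at x = 0; it meets the y-axis at y = 0 (among the integer gridlines).
Solving for integer coefficients yields p as stated.

2*x^2*y^2 - y^4 - x^3 + 3*x^2 + 2*y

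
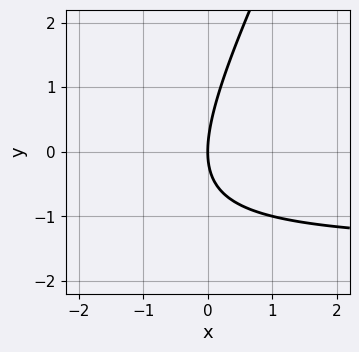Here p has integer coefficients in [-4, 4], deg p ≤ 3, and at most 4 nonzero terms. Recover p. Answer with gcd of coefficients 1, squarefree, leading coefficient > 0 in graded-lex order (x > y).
2*x*y - y^2 + 3*x

(a) The degree is 2 — a generic line meets the curve in up to 2 points.
(b) Reading off the gridlines: one y-axis crossing is at y = 0; it crosses the x-axis at the gridline x = 0.
(c) Matching integer coefficients to the picture gives p.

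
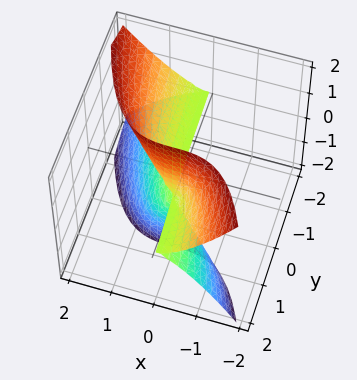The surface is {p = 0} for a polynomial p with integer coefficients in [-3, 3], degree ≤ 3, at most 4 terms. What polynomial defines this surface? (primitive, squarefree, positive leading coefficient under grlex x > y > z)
3*x^3 + 3*y*z^2 - 2*z^2

First, deg p = 3. A generic line meets the surface in up to 3 points.
Then, checking where it meets the axes: one z-axis crossing is at z = 0; every point of the y-axis in the box is on the surface; it meets the x-axis at x = 0 (among the integer gridlines).
Finally, these observations pin down the coefficients.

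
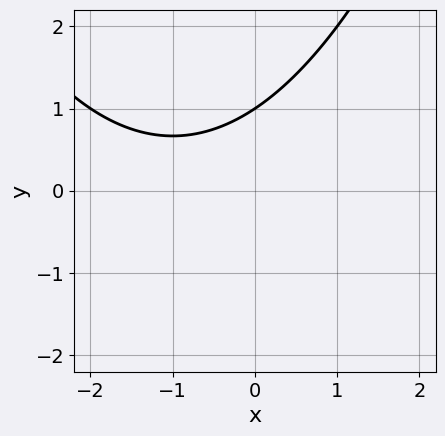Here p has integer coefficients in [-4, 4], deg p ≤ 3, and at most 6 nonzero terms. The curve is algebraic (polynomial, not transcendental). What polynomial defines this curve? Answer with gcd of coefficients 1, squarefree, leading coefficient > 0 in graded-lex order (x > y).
x^2 + 2*x - 3*y + 3

1. Degree: a generic line meets the curve in up to 2 points, so deg p = 2.
2. From the axis intercepts and sections: one y-axis crossing is at y = 1; it misses every integer gridline on the x-axis.
3. Putting this together gives p.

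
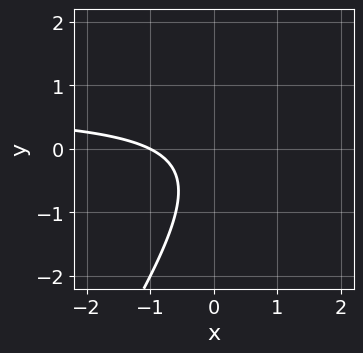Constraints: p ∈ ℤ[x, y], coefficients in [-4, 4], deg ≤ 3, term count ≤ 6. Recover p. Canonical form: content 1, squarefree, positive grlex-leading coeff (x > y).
3*x*y - 2*y^2 - 2*x - y - 2

The degree is 2 — the shape is more complex than any degree-1 curve.
From the visible intercepts: one x-axis crossing is at x = -1; it misses every integer gridline on the y-axis.
Together with the visible shape, these determine p as stated.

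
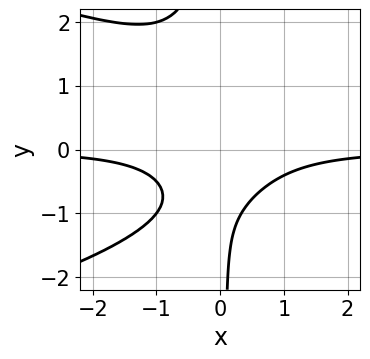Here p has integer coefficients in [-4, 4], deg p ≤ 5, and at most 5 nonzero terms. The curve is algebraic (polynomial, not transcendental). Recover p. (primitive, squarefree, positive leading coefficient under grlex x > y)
(a) Degree: a generic line meets the curve in up to 4 points, so deg p = 4.
(b) Observable constraints: no x-intercept at any integer in the box; it misses every integer gridline on the y-axis.
(c) Assembling these constraints gives the stated polynomial.

2*x*y^3 + 3*x^2*y + y^2 + 2*y + 2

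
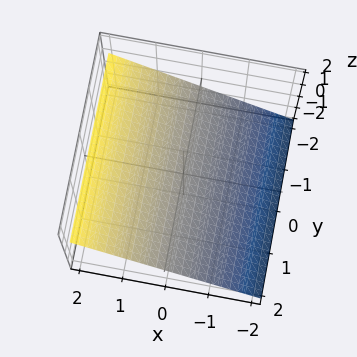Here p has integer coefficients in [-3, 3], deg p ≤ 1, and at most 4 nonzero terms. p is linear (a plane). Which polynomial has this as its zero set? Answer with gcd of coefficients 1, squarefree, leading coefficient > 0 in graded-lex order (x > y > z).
2*x - 3*z - 2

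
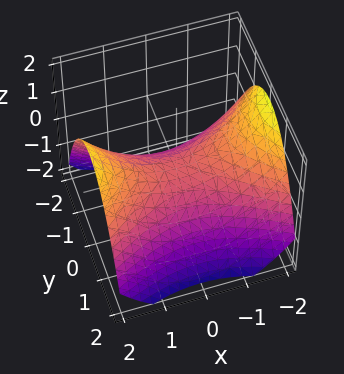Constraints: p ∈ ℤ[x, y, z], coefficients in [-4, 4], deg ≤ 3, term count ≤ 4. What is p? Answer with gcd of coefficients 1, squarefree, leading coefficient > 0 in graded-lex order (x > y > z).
x^2 - 2*y^2 - 3*z

(a) The degree is 2 — a hyperbolic paraboloid; a quadric.
(b) Symmetries: it's symmetric under x → −x, forcing even powers of x; the y ↦ −y reflection is a symmetry, so y appears only in even powers.
(c) Observable constraints: it crosses the x-axis at the gridline x = 0; it meets the y-axis at y = 0 (among the integer gridlines); one z-axis crossing is at z = 0.
(d) Together with the visible shape, these determine p as stated.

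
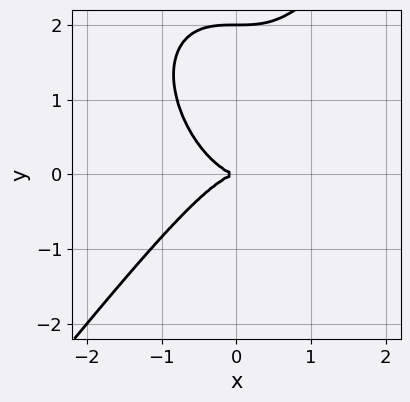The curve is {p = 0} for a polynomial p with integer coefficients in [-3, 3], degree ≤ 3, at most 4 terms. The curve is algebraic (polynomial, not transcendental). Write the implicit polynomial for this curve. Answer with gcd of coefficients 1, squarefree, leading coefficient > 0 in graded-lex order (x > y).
2*x^3 - y^3 + 2*y^2

(a) deg p = 3. No degree-2 curve has this shape.
(b) Reading off the gridlines: among the integer gridlines, it crosses the y-axis at y ∈ {0, 2}; it meets the x-axis at x = 0 (among the integer gridlines).
(c) The integer polynomial consistent with all of this is the stated p.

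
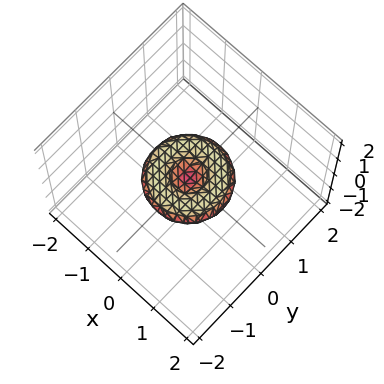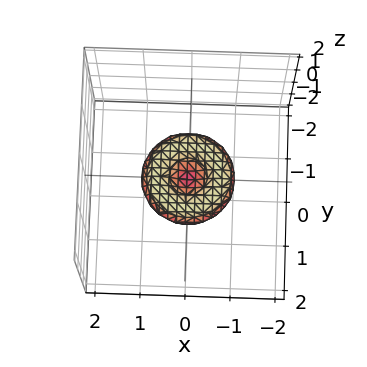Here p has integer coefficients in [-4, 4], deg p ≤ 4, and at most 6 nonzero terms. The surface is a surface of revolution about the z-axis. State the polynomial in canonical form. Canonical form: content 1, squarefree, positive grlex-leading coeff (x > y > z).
x^4 + 2*x^2*y^2 + y^4 - x^2 - y^2 + 3*z^2

1. deg p = 4. A generic line meets the surface in up to 4 points.
2. By symmetry, every cross-section ⟂ z is a circle, so x, y appear only via x² + y².
3. Checking where it meets the axes: among the integer gridlines, it crosses the y-axis at y ∈ {-1, 0, 1}; one z-axis crossing is at z = 0.
4. The integer polynomial consistent with all of this is the stated p. Check: (1, 0, 0) on the x-axis lies on the surface, and p(1, 0, 0) = 0. ✓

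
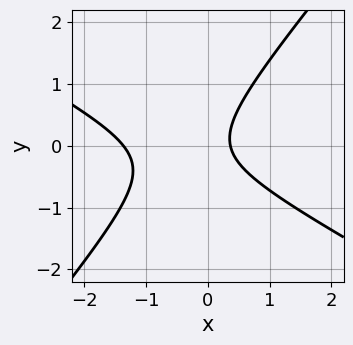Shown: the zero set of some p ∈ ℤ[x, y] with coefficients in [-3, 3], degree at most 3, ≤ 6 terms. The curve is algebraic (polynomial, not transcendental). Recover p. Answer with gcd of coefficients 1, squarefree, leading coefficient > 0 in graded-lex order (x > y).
2*x^2 + 2*x*y - 3*y^2 + 2*x - 1

1. Degree: no degree-1 curve has this shape, so deg p = 2.
2. From the axis intercepts and sections: it misses every integer gridline on the y-axis.
3. Assembling these constraints gives the stated polynomial.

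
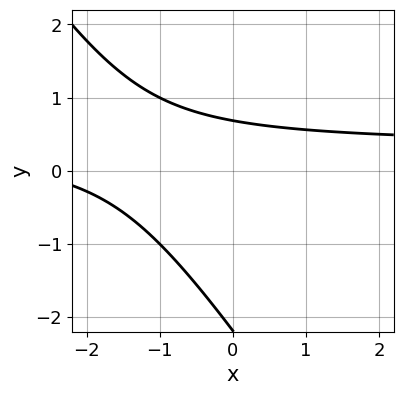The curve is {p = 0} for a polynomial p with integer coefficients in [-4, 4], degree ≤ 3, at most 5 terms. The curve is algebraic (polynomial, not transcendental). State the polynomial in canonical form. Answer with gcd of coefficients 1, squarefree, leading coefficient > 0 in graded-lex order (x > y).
(a) Degree: a generic line meets the curve in up to 2 points, so deg p = 2.
(b) Reading off the gridlines: the curve avoids every integer x-axis point in the box.
(c) Matching integer coefficients to the picture gives p.

3*x*y + 2*y^2 - x + 3*y - 3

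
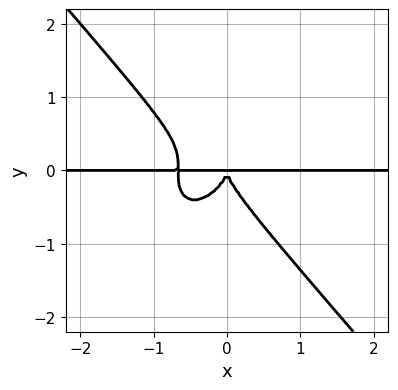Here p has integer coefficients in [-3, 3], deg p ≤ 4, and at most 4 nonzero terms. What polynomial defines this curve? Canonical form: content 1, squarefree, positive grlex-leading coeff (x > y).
3*x^3*y + 2*y^4 + 2*x^2*y

Degree: no degree-3 curve has this shape, so deg p = 4.
Observable constraints: the visible x-axis segment lies entirely on the curve.
Fitting integer coefficients to these (and the overall shape) gives p.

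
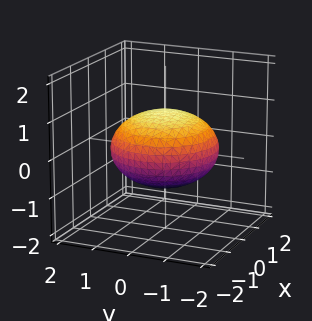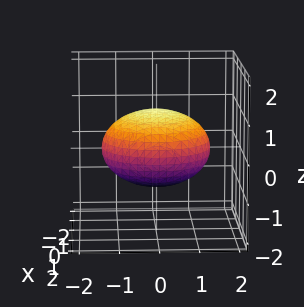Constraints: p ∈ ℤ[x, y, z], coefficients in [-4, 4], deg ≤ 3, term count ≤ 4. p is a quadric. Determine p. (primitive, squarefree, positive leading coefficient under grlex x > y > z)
Degree: bounded and convex; a quadric, so deg p = 2.
Symmetries: it's symmetric under z → −z, forcing even powers of z; the surface is invariant under rotation about z: p = q(x² + y², z).
Checking where it meets the axes: the z-axis gridline crossings are at z ∈ {-1, 1}; a circular section at z = 0 has radius between 1 and 2.
Assembling these constraints gives the stated polynomial.

x^2 + y^2 + 2*z^2 - 2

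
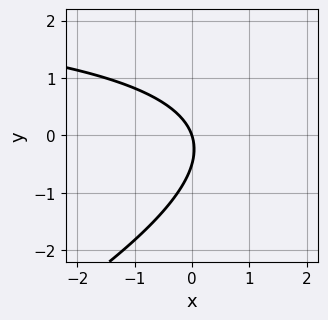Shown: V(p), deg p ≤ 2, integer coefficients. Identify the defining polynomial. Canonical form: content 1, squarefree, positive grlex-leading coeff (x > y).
1. deg p = 2.
2. From the visible intercepts: it crosses the x-axis at the gridline x = 0; it crosses the y-axis at the gridline y = 0.
3. Putting this together gives p.

x*y - 2*y^2 - 3*x - y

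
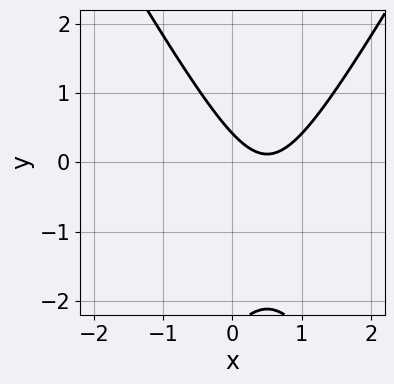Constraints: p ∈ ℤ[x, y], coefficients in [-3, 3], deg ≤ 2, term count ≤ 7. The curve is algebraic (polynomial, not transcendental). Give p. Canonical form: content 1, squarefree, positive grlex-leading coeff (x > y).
3*x^2 - y^2 - 3*x - 2*y + 1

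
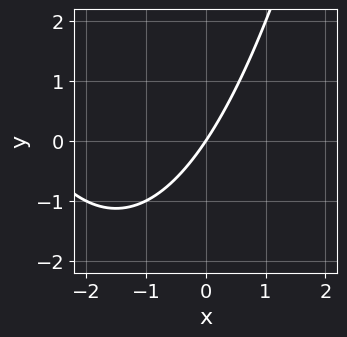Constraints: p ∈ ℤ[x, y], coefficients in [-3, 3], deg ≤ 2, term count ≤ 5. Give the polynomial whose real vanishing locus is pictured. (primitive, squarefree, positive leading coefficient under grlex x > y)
x^2 + 3*x - 2*y

deg p = 2.
Checking where it meets the axes: it crosses the y-axis at the gridline y = 0; one x-axis crossing is at x = 0.
These observations pin down the coefficients.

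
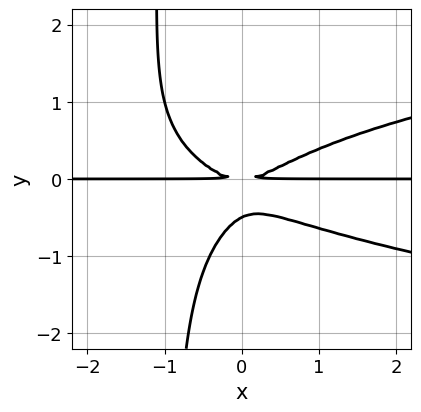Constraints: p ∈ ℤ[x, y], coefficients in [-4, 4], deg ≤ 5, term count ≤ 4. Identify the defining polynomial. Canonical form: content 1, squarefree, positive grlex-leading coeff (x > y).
1. Degree: no degree-3 curve has this shape, so deg p = 4.
2. Checking where it meets the axes: every point of the x-axis in the box is on the curve.
3. These observations pin down the coefficients.

2*x*y^3 - x^2*y + 2*y^3 + y^2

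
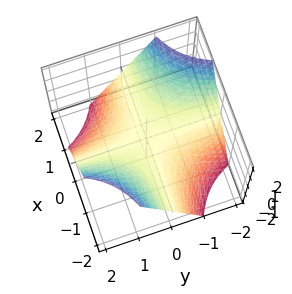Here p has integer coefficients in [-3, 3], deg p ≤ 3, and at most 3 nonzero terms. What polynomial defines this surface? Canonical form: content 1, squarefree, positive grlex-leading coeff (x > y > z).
x*y + z

1. Degree: a hyperbolic paraboloid; a quadric, so deg p = 2.
2. From the visible intercepts: the visible x-axis segment lies entirely on the surface; the visible y-axis segment lies entirely on the surface; one z-axis crossing is at z = 0.
3. These observations pin down the coefficients.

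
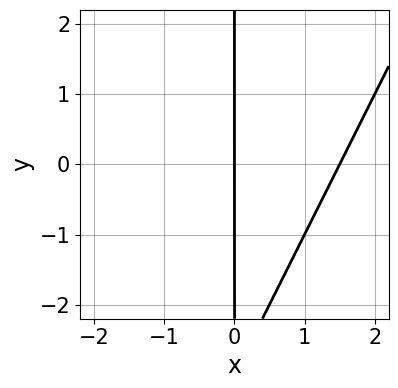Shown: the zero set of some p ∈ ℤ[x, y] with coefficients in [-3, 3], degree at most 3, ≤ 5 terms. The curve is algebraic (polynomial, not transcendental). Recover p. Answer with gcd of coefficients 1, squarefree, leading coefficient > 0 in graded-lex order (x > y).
2*x^2 - x*y - 3*x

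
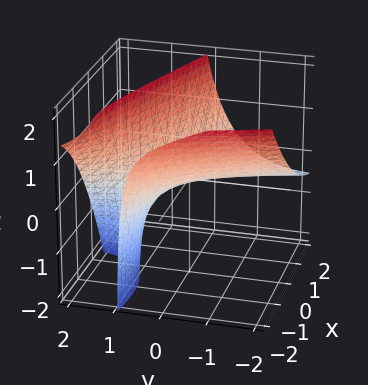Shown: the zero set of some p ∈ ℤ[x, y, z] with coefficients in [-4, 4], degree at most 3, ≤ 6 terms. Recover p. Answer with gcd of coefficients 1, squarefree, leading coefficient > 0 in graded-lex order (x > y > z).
x^2 + 3*x*y + y^2 + 3*y*z - 3*z

deg p = 2. A generic line meets the surface in up to 2 points.
From the axis intercepts and sections: it crosses the x-axis at the gridline x = 0; it crosses the y-axis at the gridline y = 0.
The integer polynomial consistent with all of this is the stated p.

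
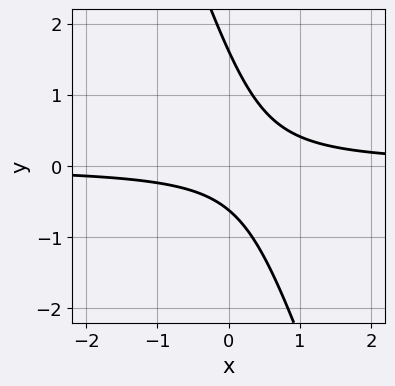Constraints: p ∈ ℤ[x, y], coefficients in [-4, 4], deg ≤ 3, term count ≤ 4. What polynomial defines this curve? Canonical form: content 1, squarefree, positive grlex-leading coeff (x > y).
3*x*y + y^2 - y - 1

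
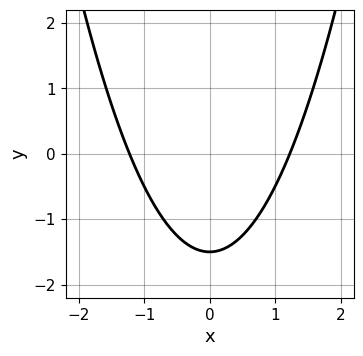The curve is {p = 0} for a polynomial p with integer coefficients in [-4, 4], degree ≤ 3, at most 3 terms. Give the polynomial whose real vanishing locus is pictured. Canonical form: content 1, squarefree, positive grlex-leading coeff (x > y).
2*x^2 - 2*y - 3

1. Degree: the shape is more complex than any degree-1 curve, so deg p = 2.
2. Symmetries: mirror symmetry x ↦ −x ⇒ only even powers of x.
3. Assembling these constraints gives the stated polynomial.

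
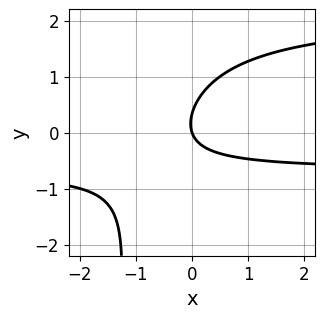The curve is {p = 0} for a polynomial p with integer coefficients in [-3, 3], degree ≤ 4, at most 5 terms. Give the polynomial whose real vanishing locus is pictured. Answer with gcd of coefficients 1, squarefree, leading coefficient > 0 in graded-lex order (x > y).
2*x*y^2 - 3*x*y + 3*y^2 - 3*x - y

First, degree: a generic line meets the curve in up to 3 points, so deg p = 3.
Next, observable constraints: it meets the y-axis at y = 0 (among the integer gridlines); it crosses the x-axis at the gridline x = 0.
Finally, these observations pin down the coefficients.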